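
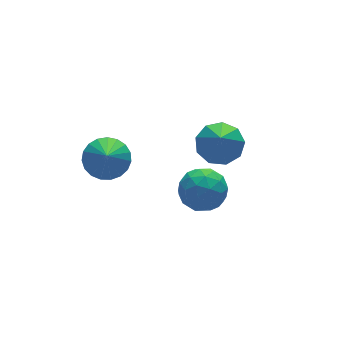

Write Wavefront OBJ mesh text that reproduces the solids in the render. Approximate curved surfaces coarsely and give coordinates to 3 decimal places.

v -0.932 -0.759 -2.637
v 0.009 -0.653 -2.257
v -1.328 -1.601 -1.423
v -0.192 -0.318 -2.09
v -0.521 -0.06 -2.018
v -0.92 0.077 -2.053
v -1.322 0.07 -2.189
v -1.656 -0.08 -2.402
v -1.865 -0.348 -2.656
v -1.913 -0.686 -2.907
v -1.791 -1.038 -3.111
v -1.52 -1.341 -3.233
v -1.148 -1.543 -3.252
v -0.739 -1.61 -3.165
v -0.362 -1.529 -2.986
v -0.085 -1.316 -2.747
v 0.047 -1.006 -2.489
v 1.065 -3.253 -3.838
v 1.778 -2.666 -3.234
v 2.422 -4.174 -4.546
v 3.135 -3.587 -3.942
v 2.456 -4.304 -3.45
v 1.618 -3.735 -3.012
v 2.582 -3.105 -4.768
v 1.744 -2.536 -4.33
v 2.716 -2.574 -3.809
v 2.638 -3.315 -2.995
v 1.562 -3.525 -4.785
v 1.484 -4.266 -3.971
v 1.302 -2.879 -3.474
v 2.898 -3.961 -4.306
v 2.498 -4.383 -4.017
v 2.918 -4.038 -3.662
v 1.208 -3.507 -3.343
v 1.627 -3.162 -2.989
v 2.026 -4.125 -3.115
v 2.573 -3.678 -4.791
v 2.992 -3.333 -4.437
v 1.282 -2.802 -4.118
v 1.702 -2.457 -3.763
v 2.174 -2.715 -4.665
v 2.273 -2.479 -3.457
v 3.071 -3.021 -3.873
v 2.746 -2.737 -4.359
v 2.253 -2.403 -4.101
v 2.227 -2.915 -2.978
v 3.025 -3.456 -3.395
v 2.626 -3.878 -3.105
v 2.133 -3.543 -2.848
v 2.779 -2.861 -3.316
v 1.175 -3.384 -4.385
v 1.973 -3.925 -4.802
v 2.067 -3.297 -4.932
v 1.574 -2.962 -4.675
v 1.129 -3.819 -3.907
v 1.927 -4.361 -4.323
v 1.947 -4.437 -3.679
v 1.454 -4.103 -3.421
v 1.421 -3.979 -4.464
v 4.016 -1.486 -3.498
v 4.534 -0.787 -2.894
v 3.424 -2.514 -1.802
v 3.852 -0.566 -2.998
v 3.246 -0.776 -3.337
v 3 -1.318 -3.751
v 3.23 -1.939 -4.047
v 3.828 -2.348 -4.086
v 4.513 -2.353 -3.85
v 4.966 -1.953 -3.45
v 4.975 -1.334 -3.072
f 2 1 4
f 2 4 3
f 4 1 5
f 4 5 3
f 5 1 6
f 5 6 3
f 6 1 7
f 6 7 3
f 7 1 8
f 7 8 3
f 8 1 9
f 8 9 3
f 9 1 10
f 9 10 3
f 10 1 11
f 10 11 3
f 11 1 12
f 11 12 3
f 12 1 13
f 12 13 3
f 13 1 14
f 13 14 3
f 14 1 15
f 14 15 3
f 15 1 16
f 15 16 3
f 16 1 17
f 16 17 3
f 17 1 2
f 17 2 3
f 18 55 34
f 55 29 58
f 34 58 23
f 55 58 34
f 18 34 30
f 34 23 35
f 30 35 19
f 34 35 30
f 18 30 39
f 30 19 40
f 39 40 25
f 30 40 39
f 18 39 51
f 39 25 54
f 51 54 28
f 39 54 51
f 18 51 55
f 51 28 59
f 55 59 29
f 51 59 55
f 19 35 46
f 35 23 49
f 46 49 27
f 35 49 46
f 23 58 36
f 58 29 57
f 36 57 22
f 58 57 36
f 29 59 56
f 59 28 52
f 56 52 20
f 59 52 56
f 28 54 53
f 54 25 41
f 53 41 24
f 54 41 53
f 25 40 45
f 40 19 42
f 45 42 26
f 40 42 45
f 21 47 33
f 47 27 48
f 33 48 22
f 47 48 33
f 21 33 31
f 33 22 32
f 31 32 20
f 33 32 31
f 21 31 38
f 31 20 37
f 38 37 24
f 31 37 38
f 21 38 43
f 38 24 44
f 43 44 26
f 38 44 43
f 21 43 47
f 43 26 50
f 47 50 27
f 43 50 47
f 22 48 36
f 48 27 49
f 36 49 23
f 48 49 36
f 20 32 56
f 32 22 57
f 56 57 29
f 32 57 56
f 24 37 53
f 37 20 52
f 53 52 28
f 37 52 53
f 26 44 45
f 44 24 41
f 45 41 25
f 44 41 45
f 27 50 46
f 50 26 42
f 46 42 19
f 50 42 46
f 61 60 63
f 61 63 62
f 63 60 64
f 63 64 62
f 64 60 65
f 64 65 62
f 65 60 66
f 65 66 62
f 66 60 67
f 66 67 62
f 67 60 68
f 67 68 62
f 68 60 69
f 68 69 62
f 69 60 70
f 69 70 62
f 70 60 61
f 70 61 62



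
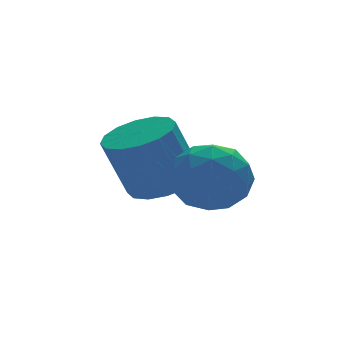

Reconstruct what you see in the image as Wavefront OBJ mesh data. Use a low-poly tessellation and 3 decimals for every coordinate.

v -1.143 -0.224 0.913
v -0.41 0.23 0.907
v -0.41 -1.41 0.853
v 0.323 -0.956 0.847
v -0.164 -0.98 1.558
v -0.617 -0.247 1.595
v -0.203 -0.933 0.165
v -0.656 -0.2 0.202
v 0.171 -0.209 0.445
v 0.195 -0.237 1.307
v -1.015 -0.943 0.453
v -0.991 -0.971 1.315
v -0.841 0.107 0.915
v 0.021 -1.287 0.845
v -0.266 -1.301 1.263
v 0.165 -1.034 1.26
v -0.963 -0.173 1.32
v -0.532 0.093 1.317
v -0.387 -0.617 1.699
v -0.288 -1.273 0.443
v 0.143 -1.007 0.44
v -0.985 -0.146 0.5
v -0.554 0.121 0.497
v -0.433 -0.563 0.061
v -0.068 0.116 0.64
v 0.363 -0.581 0.605
v 0.053 -0.567 0.204
v -0.213 -0.137 0.226
v -0.054 0.099 1.147
v 0.377 -0.598 1.112
v 0.09 -0.612 1.529
v -0.176 -0.181 1.551
v 0.287 -0.159 0.875
v -1.197 -0.582 0.648
v -0.766 -1.279 0.613
v -0.644 -0.999 0.209
v -0.91 -0.568 0.231
v -1.183 -0.599 1.155
v -0.752 -1.296 1.12
v -0.607 -1.043 1.534
v -0.873 -0.613 1.556
v -1.107 -1.021 0.885
v -0.684 0.957 0.24
v 0.034 1.097 0.511
v -0.498 1.163 1.89
v -1.216 1.023 1.62
v -0.121 1.462 0.433
v -0.654 1.528 1.813
v -0.428 1.691 0.304
v -0.96 1.757 1.683
v -0.803 1.723 0.158
v -1.335 1.789 1.537
v -1.146 1.551 0.034
v -1.678 1.617 1.413
v -1.365 1.219 -0.035
v -1.897 1.285 1.344
v -1.402 0.817 -0.03
v -1.934 0.883 1.349
v -1.246 0.452 0.047
v -1.779 0.518 1.427
v -0.94 0.223 0.177
v -1.472 0.289 1.556
v -0.565 0.191 0.323
v -1.097 0.257 1.702
v -0.222 0.363 0.447
v -0.754 0.429 1.826
v -0.003 0.695 0.516
v -0.535 0.761 1.895
f 1 38 17
f 38 12 41
f 17 41 6
f 38 41 17
f 1 17 13
f 17 6 18
f 13 18 2
f 17 18 13
f 1 13 22
f 13 2 23
f 22 23 8
f 13 23 22
f 1 22 34
f 22 8 37
f 34 37 11
f 22 37 34
f 1 34 38
f 34 11 42
f 38 42 12
f 34 42 38
f 2 18 29
f 18 6 32
f 29 32 10
f 18 32 29
f 6 41 19
f 41 12 40
f 19 40 5
f 41 40 19
f 12 42 39
f 42 11 35
f 39 35 3
f 42 35 39
f 11 37 36
f 37 8 24
f 36 24 7
f 37 24 36
f 8 23 28
f 23 2 25
f 28 25 9
f 23 25 28
f 4 30 16
f 30 10 31
f 16 31 5
f 30 31 16
f 4 16 14
f 16 5 15
f 14 15 3
f 16 15 14
f 4 14 21
f 14 3 20
f 21 20 7
f 14 20 21
f 4 21 26
f 21 7 27
f 26 27 9
f 21 27 26
f 4 26 30
f 26 9 33
f 30 33 10
f 26 33 30
f 5 31 19
f 31 10 32
f 19 32 6
f 31 32 19
f 3 15 39
f 15 5 40
f 39 40 12
f 15 40 39
f 7 20 36
f 20 3 35
f 36 35 11
f 20 35 36
f 9 27 28
f 27 7 24
f 28 24 8
f 27 24 28
f 10 33 29
f 33 9 25
f 29 25 2
f 33 25 29
f 44 43 47
f 44 47 45
f 45 47 48
f 45 48 46
f 47 43 49
f 47 49 48
f 48 49 50
f 48 50 46
f 49 43 51
f 49 51 50
f 50 51 52
f 50 52 46
f 51 43 53
f 51 53 52
f 52 53 54
f 52 54 46
f 53 43 55
f 53 55 54
f 54 55 56
f 54 56 46
f 55 43 57
f 55 57 56
f 56 57 58
f 56 58 46
f 57 43 59
f 57 59 58
f 58 59 60
f 58 60 46
f 59 43 61
f 59 61 60
f 60 61 62
f 60 62 46
f 61 43 63
f 61 63 62
f 62 63 64
f 62 64 46
f 63 43 65
f 63 65 64
f 64 65 66
f 64 66 46
f 65 43 67
f 65 67 66
f 66 67 68
f 66 68 46
f 67 43 44
f 67 44 68
f 68 44 45
f 68 45 46



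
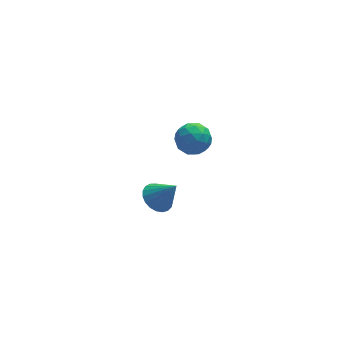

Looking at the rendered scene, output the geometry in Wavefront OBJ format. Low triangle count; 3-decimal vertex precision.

v 0.832 -1.602 -4.603
v 1.488 -2.094 -5.193
v 1.728 -2.238 -3.077
v 1.675 -1.72 -5.147
v 1.716 -1.327 -5.007
v 1.605 -0.98 -4.797
v 1.36 -0.742 -4.553
v 1.024 -0.651 -4.318
v 0.654 -0.726 -4.133
v 0.316 -0.951 -4.028
v 0.067 -1.289 -4.023
v -0.05 -1.681 -4.118
v -0.014 -2.06 -4.297
v 0.168 -2.359 -4.529
v 0.465 -2.527 -4.773
v 0.826 -2.535 -4.989
v 1.187 -2.382 -5.137
v 2.143 -3.136 2.269
v 3.032 -3.52 2.706
v 1.228 -4.36 3.054
v 2.117 -4.744 3.491
v 1.737 -3.802 3.8
v 2.303 -3.045 3.315
v 1.957 -4.835 2.445
v 2.523 -4.078 1.96
v 2.917 -4.57 2.815
v 2.781 -3.931 3.652
v 1.479 -3.949 2.108
v 1.343 -3.31 2.945
v 2.668 -3.22 2.419
v 1.592 -4.66 3.341
v 1.369 -4.106 3.523
v 1.891 -4.331 3.78
v 2.239 -2.941 2.777
v 2.762 -3.167 3.033
v 2.001 -3.333 3.677
v 1.498 -4.713 2.727
v 2.021 -4.939 2.983
v 2.369 -3.549 1.98
v 2.891 -3.774 2.237
v 2.259 -4.547 2.083
v 3.123 -4.063 2.739
v 2.585 -4.783 3.201
v 2.491 -4.836 2.586
v 2.823 -4.392 2.301
v 3.043 -3.688 3.232
v 2.505 -4.408 3.693
v 2.282 -3.854 3.875
v 2.614 -3.409 3.59
v 2.975 -4.305 3.296
v 1.755 -3.472 2.067
v 1.217 -4.192 2.528
v 1.646 -4.471 2.17
v 1.978 -4.026 1.885
v 1.675 -3.097 2.559
v 1.137 -3.817 3.021
v 1.437 -3.488 3.459
v 1.769 -3.044 3.174
v 1.285 -3.575 2.464
f 2 1 4
f 2 4 3
f 4 1 5
f 4 5 3
f 5 1 6
f 5 6 3
f 6 1 7
f 6 7 3
f 7 1 8
f 7 8 3
f 8 1 9
f 8 9 3
f 9 1 10
f 9 10 3
f 10 1 11
f 10 11 3
f 11 1 12
f 11 12 3
f 12 1 13
f 12 13 3
f 13 1 14
f 13 14 3
f 14 1 15
f 14 15 3
f 15 1 16
f 15 16 3
f 16 1 17
f 16 17 3
f 17 1 2
f 17 2 3
f 18 55 34
f 55 29 58
f 34 58 23
f 55 58 34
f 18 34 30
f 34 23 35
f 30 35 19
f 34 35 30
f 18 30 39
f 30 19 40
f 39 40 25
f 30 40 39
f 18 39 51
f 39 25 54
f 51 54 28
f 39 54 51
f 18 51 55
f 51 28 59
f 55 59 29
f 51 59 55
f 19 35 46
f 35 23 49
f 46 49 27
f 35 49 46
f 23 58 36
f 58 29 57
f 36 57 22
f 58 57 36
f 29 59 56
f 59 28 52
f 56 52 20
f 59 52 56
f 28 54 53
f 54 25 41
f 53 41 24
f 54 41 53
f 25 40 45
f 40 19 42
f 45 42 26
f 40 42 45
f 21 47 33
f 47 27 48
f 33 48 22
f 47 48 33
f 21 33 31
f 33 22 32
f 31 32 20
f 33 32 31
f 21 31 38
f 31 20 37
f 38 37 24
f 31 37 38
f 21 38 43
f 38 24 44
f 43 44 26
f 38 44 43
f 21 43 47
f 43 26 50
f 47 50 27
f 43 50 47
f 22 48 36
f 48 27 49
f 36 49 23
f 48 49 36
f 20 32 56
f 32 22 57
f 56 57 29
f 32 57 56
f 24 37 53
f 37 20 52
f 53 52 28
f 37 52 53
f 26 44 45
f 44 24 41
f 45 41 25
f 44 41 45
f 27 50 46
f 50 26 42
f 46 42 19
f 50 42 46



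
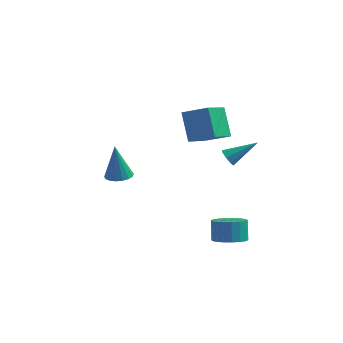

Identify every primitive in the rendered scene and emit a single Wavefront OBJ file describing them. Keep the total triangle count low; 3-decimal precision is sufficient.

v -2.517 2.11 -1.092
v -2.009 2.605 -1.078
v -2.763 2.31 0.812
v -2.27 2.774 -1.13
v -2.581 2.812 -1.174
v -2.879 2.711 -1.202
v -3.105 2.49 -1.208
v -3.215 2.195 -1.191
v -3.187 1.882 -1.154
v -3.026 1.615 -1.105
v -2.764 1.445 -1.054
v -2.453 1.407 -1.01
v -2.155 1.509 -0.982
v -1.929 1.729 -0.976
v -1.819 2.025 -0.993
v -1.848 2.337 -1.029
v 2.778 2.148 1.044
v 2.999 2.287 0.606
v 4.062 2.792 1.896
v 2.765 2.564 0.75
v 2.538 2.598 1.066
v 2.452 2.368 1.369
v 2.557 2.01 1.483
v 2.791 1.732 1.339
v 3.017 1.698 1.023
v 3.103 1.928 0.719
v 1.033 3.494 3.091
v 0.603 1.935 3.99
v 2.29 3.46 3.634
v 1.86 1.901 4.533
v 1.58 2.579 1.767
v 1.15 1.02 2.666
v 2.837 2.545 2.31
v 2.407 0.986 3.209
v 3.725 -1.531 -1.924
v 4.555 -1.422 -1.855
v 4.405 -0.899 -0.887
v 3.575 -1.009 -0.956
v 4.445 -1.115 -2.038
v 4.296 -0.592 -1.07
v 4.193 -0.89 -2.198
v 4.044 -0.367 -1.231
v 3.848 -0.793 -2.304
v 3.699 -0.27 -1.336
v 3.479 -0.841 -2.335
v 3.329 -0.318 -1.367
v 3.158 -1.027 -2.284
v 3.009 -0.504 -1.316
v 2.949 -1.312 -2.162
v 2.8 -0.789 -1.194
v 2.895 -1.641 -1.993
v 2.745 -1.118 -1.025
v 3.004 -1.948 -1.81
v 2.855 -1.425 -0.842
v 3.256 -2.173 -1.649
v 3.107 -1.65 -0.682
v 3.601 -2.27 -1.544
v 3.452 -1.747 -0.576
v 3.971 -2.222 -1.513
v 3.821 -1.699 -0.545
v 4.291 -2.036 -1.564
v 4.142 -1.513 -0.596
v 4.5 -1.751 -1.686
v 4.351 -1.228 -0.718
f 2 1 4
f 2 4 3
f 4 1 5
f 4 5 3
f 5 1 6
f 5 6 3
f 6 1 7
f 6 7 3
f 7 1 8
f 7 8 3
f 8 1 9
f 8 9 3
f 9 1 10
f 9 10 3
f 10 1 11
f 10 11 3
f 11 1 12
f 11 12 3
f 12 1 13
f 12 13 3
f 13 1 14
f 13 14 3
f 14 1 15
f 14 15 3
f 15 1 16
f 15 16 3
f 16 1 2
f 16 2 3
f 18 17 20
f 18 20 19
f 20 17 21
f 20 21 19
f 21 17 22
f 21 22 19
f 22 17 23
f 22 23 19
f 23 17 24
f 23 24 19
f 24 17 25
f 24 25 19
f 25 17 26
f 25 26 19
f 26 17 18
f 26 18 19
f 28 30 27
f 31 28 27
f 27 30 29
f 29 31 27
f 28 34 30
f 32 28 31
f 32 34 28
f 30 34 29
f 33 31 29
f 29 34 33
f 33 32 31
f 34 32 33
f 36 35 39
f 36 39 37
f 37 39 40
f 37 40 38
f 39 35 41
f 39 41 40
f 40 41 42
f 40 42 38
f 41 35 43
f 41 43 42
f 42 43 44
f 42 44 38
f 43 35 45
f 43 45 44
f 44 45 46
f 44 46 38
f 45 35 47
f 45 47 46
f 46 47 48
f 46 48 38
f 47 35 49
f 47 49 48
f 48 49 50
f 48 50 38
f 49 35 51
f 49 51 50
f 50 51 52
f 50 52 38
f 51 35 53
f 51 53 52
f 52 53 54
f 52 54 38
f 53 35 55
f 53 55 54
f 54 55 56
f 54 56 38
f 55 35 57
f 55 57 56
f 56 57 58
f 56 58 38
f 57 35 59
f 57 59 58
f 58 59 60
f 58 60 38
f 59 35 61
f 59 61 60
f 60 61 62
f 60 62 38
f 61 35 63
f 61 63 62
f 62 63 64
f 62 64 38
f 63 35 36
f 63 36 64
f 64 36 37
f 64 37 38



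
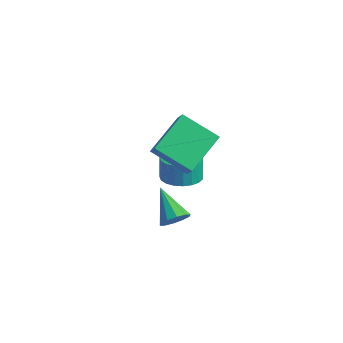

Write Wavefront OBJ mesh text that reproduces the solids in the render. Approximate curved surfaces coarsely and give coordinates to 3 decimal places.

v -0.789 3.245 -4.042
v 0.218 3.36 -3.859
v -0.024 3.629 -2.694
v -1.031 3.515 -2.878
v 0.103 3.756 -3.975
v -0.139 4.025 -2.81
v -0.166 4.064 -4.102
v -0.409 4.333 -2.937
v -0.543 4.23 -4.219
v -0.785 4.499 -3.054
v -0.962 4.226 -4.305
v -1.205 4.495 -3.14
v -1.352 4.053 -4.346
v -1.594 4.322 -3.181
v -1.644 3.74 -4.335
v -1.886 4.009 -3.17
v -1.788 3.341 -4.273
v -2.031 3.61 -3.108
v -1.759 2.926 -4.171
v -2.002 3.195 -3.006
v -1.563 2.566 -4.047
v -1.806 2.835 -2.882
v -1.233 2.324 -3.922
v -1.475 2.593 -2.757
v -0.826 2.241 -3.818
v -1.068 2.51 -2.653
v -0.412 2.332 -3.753
v -0.655 2.601 -2.588
v -0.064 2.58 -3.738
v -0.306 2.849 -2.573
v 0.159 2.944 -3.775
v -0.083 3.213 -2.61
v 2.025 0.57 0.282
v 0.326 -0.003 1.19
v 1.869 2.52 1.221
v 0.17 1.947 2.129
v 2.75 0.113 1.351
v 1.051 -0.46 2.259
v 2.594 2.063 2.29
v 0.895 1.49 3.198
v 3.16 -1.41 -0.804
v 3.584 -1.197 -0.249
v 1.7 -0.81 0.084
v 3.55 -0.853 -0.538
v 3.367 -0.721 -0.929
v 3.104 -0.852 -1.272
v 2.863 -1.197 -1.436
v 2.735 -1.622 -1.358
v 2.769 -1.967 -1.069
v 2.953 -2.099 -0.678
v 3.215 -1.967 -0.336
v 3.456 -1.623 -0.171
f 2 1 5
f 2 5 3
f 3 5 6
f 3 6 4
f 5 1 7
f 5 7 6
f 6 7 8
f 6 8 4
f 7 1 9
f 7 9 8
f 8 9 10
f 8 10 4
f 9 1 11
f 9 11 10
f 10 11 12
f 10 12 4
f 11 1 13
f 11 13 12
f 12 13 14
f 12 14 4
f 13 1 15
f 13 15 14
f 14 15 16
f 14 16 4
f 15 1 17
f 15 17 16
f 16 17 18
f 16 18 4
f 17 1 19
f 17 19 18
f 18 19 20
f 18 20 4
f 19 1 21
f 19 21 20
f 20 21 22
f 20 22 4
f 21 1 23
f 21 23 22
f 22 23 24
f 22 24 4
f 23 1 25
f 23 25 24
f 24 25 26
f 24 26 4
f 25 1 27
f 25 27 26
f 26 27 28
f 26 28 4
f 27 1 29
f 27 29 28
f 28 29 30
f 28 30 4
f 29 1 31
f 29 31 30
f 30 31 32
f 30 32 4
f 31 1 2
f 31 2 32
f 32 2 3
f 32 3 4
f 34 36 33
f 37 34 33
f 33 36 35
f 35 37 33
f 34 40 36
f 38 34 37
f 38 40 34
f 36 40 35
f 39 37 35
f 35 40 39
f 39 38 37
f 40 38 39
f 42 41 44
f 42 44 43
f 44 41 45
f 44 45 43
f 45 41 46
f 45 46 43
f 46 41 47
f 46 47 43
f 47 41 48
f 47 48 43
f 48 41 49
f 48 49 43
f 49 41 50
f 49 50 43
f 50 41 51
f 50 51 43
f 51 41 52
f 51 52 43
f 52 41 42
f 52 42 43



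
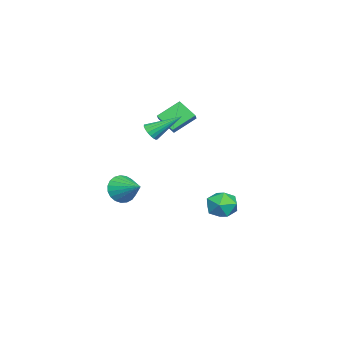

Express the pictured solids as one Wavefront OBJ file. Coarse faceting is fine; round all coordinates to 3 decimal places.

v 3.092 -0.874 3.355
v 3.557 -1.019 3.705
v 2.728 0.674 4.485
v 3.668 -0.86 3.522
v 3.665 -0.703 3.306
v 3.548 -0.58 3.099
v 3.341 -0.515 2.944
v 3.085 -0.521 2.87
v 2.83 -0.597 2.892
v 2.627 -0.728 3.005
v 2.516 -0.887 3.188
v 2.519 -1.044 3.404
v 2.635 -1.167 3.611
v 2.843 -1.232 3.766
v 3.099 -1.226 3.84
v 3.354 -1.15 3.818
v -0.416 -1.568 3.075
v -1.191 -0.554 3.971
v -0.108 -0.608 2.254
v -0.884 0.406 3.151
v 0.344 -1.406 3.549
v -0.432 -0.392 4.446
v 0.651 -0.446 2.729
v -0.124 0.568 3.625
v -2.337 2.182 -2.969
v -1.383 2.539 -3.126
v -1.917 0.741 -3.694
v -0.963 1.098 -3.851
v -1.285 0.891 -2.895
v -1.544 1.782 -2.446
v -1.756 1.498 -4.374
v -2.015 2.389 -3.925
v -1.024 2.116 -3.994
v -0.733 1.741 -3.08
v -2.567 1.539 -3.74
v -2.276 1.164 -2.826
v 3.031 -2.462 -0.918
v 3.501 -2.373 -1.716
v 3.869 -1.178 -0.282
v 3.195 -2.143 -1.777
v 2.861 -1.969 -1.689
v 2.557 -1.88 -1.467
v 2.334 -1.892 -1.151
v 2.232 -2.002 -0.795
v 2.268 -2.192 -0.46
v 2.436 -2.428 -0.204
v 2.707 -2.67 -0.072
v 3.034 -2.877 -0.086
v 3.36 -3.011 -0.244
v 3.63 -3.051 -0.519
v 3.796 -2.989 -0.863
v 3.829 -2.835 -1.216
v 3.725 -2.617 -1.518
f 2 1 4
f 2 4 3
f 4 1 5
f 4 5 3
f 5 1 6
f 5 6 3
f 6 1 7
f 6 7 3
f 7 1 8
f 7 8 3
f 8 1 9
f 8 9 3
f 9 1 10
f 9 10 3
f 10 1 11
f 10 11 3
f 11 1 12
f 11 12 3
f 12 1 13
f 12 13 3
f 13 1 14
f 13 14 3
f 14 1 15
f 14 15 3
f 15 1 16
f 15 16 3
f 16 1 2
f 16 2 3
f 18 20 17
f 21 18 17
f 17 20 19
f 19 21 17
f 18 24 20
f 22 18 21
f 22 24 18
f 20 24 19
f 23 21 19
f 19 24 23
f 23 22 21
f 24 22 23
f 25 36 30
f 25 30 26
f 25 26 32
f 25 32 35
f 25 35 36
f 26 30 34
f 30 36 29
f 36 35 27
f 35 32 31
f 32 26 33
f 28 34 29
f 28 29 27
f 28 27 31
f 28 31 33
f 28 33 34
f 29 34 30
f 27 29 36
f 31 27 35
f 33 31 32
f 34 33 26
f 38 37 40
f 38 40 39
f 40 37 41
f 40 41 39
f 41 37 42
f 41 42 39
f 42 37 43
f 42 43 39
f 43 37 44
f 43 44 39
f 44 37 45
f 44 45 39
f 45 37 46
f 45 46 39
f 46 37 47
f 46 47 39
f 47 37 48
f 47 48 39
f 48 37 49
f 48 49 39
f 49 37 50
f 49 50 39
f 50 37 51
f 50 51 39
f 51 37 52
f 51 52 39
f 52 37 53
f 52 53 39
f 53 37 38
f 53 38 39



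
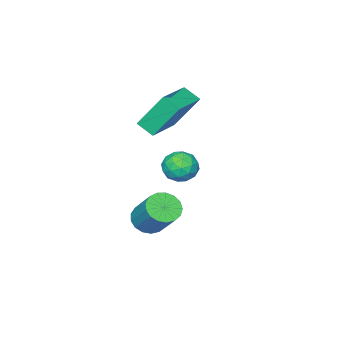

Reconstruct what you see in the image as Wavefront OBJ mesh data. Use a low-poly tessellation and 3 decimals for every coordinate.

v 0.468 0.064 -2.944
v 0.979 -0.424 -2.638
v 1.303 0.747 -1.31
v 0.792 1.236 -1.616
v 1.18 -0.219 -2.868
v 1.504 0.953 -1.54
v 1.218 0.051 -3.116
v 1.542 1.223 -1.788
v 1.085 0.325 -3.324
v 1.409 1.496 -1.996
v 0.81 0.538 -3.445
v 1.134 1.71 -2.118
v 0.457 0.643 -3.452
v 0.781 1.814 -2.124
v 0.106 0.615 -3.342
v 0.43 1.787 -2.014
v -0.162 0.461 -3.141
v 0.162 1.633 -1.813
v -0.285 0.217 -2.894
v 0.039 1.388 -1.567
v -0.236 -0.063 -2.66
v 0.088 1.108 -1.332
v -0.026 -0.314 -2.49
v 0.298 0.858 -1.162
v 0.298 -0.478 -2.424
v 0.622 0.694 -1.096
v 0.66 -0.517 -2.477
v 0.984 0.654 -1.15
v 1.103 2.998 2.046
v 1.544 3.274 1.482
v 1.036 1.906 1.458
v 1.477 2.182 0.894
v 1.777 2.059 1.59
v 1.818 2.734 1.953
v 0.762 2.446 0.987
v 0.803 3.121 1.35
v 1.333 2.933 0.827
v 1.96 2.694 1.2
v 0.62 2.486 1.74
v 1.247 2.247 2.113
v 1.329 3.232 1.816
v 1.251 1.948 1.124
v 1.427 1.876 1.533
v 1.686 2.038 1.202
v 1.491 2.914 2.092
v 1.75 3.077 1.761
v 1.887 2.363 1.824
v 0.83 2.103 1.179
v 1.089 2.266 0.848
v 0.894 3.142 1.738
v 1.153 3.304 1.407
v 0.693 2.817 1.116
v 1.464 3.194 1.099
v 1.425 2.552 0.754
v 1.005 2.707 0.808
v 1.029 3.104 1.022
v 1.833 3.054 1.318
v 1.794 2.412 0.972
v 1.97 2.339 1.381
v 1.994 2.736 1.595
v 1.709 2.853 0.933
v 0.786 2.768 1.968
v 0.747 2.126 1.622
v 0.586 2.444 1.345
v 0.61 2.841 1.559
v 1.155 2.628 2.186
v 1.116 1.986 1.841
v 1.551 2.076 1.918
v 1.575 2.473 2.132
v 0.871 2.327 2.007
v -3.061 -0.485 2.312
v -2.904 -1.227 2.777
v -1.193 0.151 2.692
v -1.035 -0.592 3.156
v -2.445 -1.348 0.724
v -2.287 -2.091 1.188
v -0.576 -0.713 1.103
v -0.419 -1.455 1.568
f 2 1 5
f 2 5 3
f 3 5 6
f 3 6 4
f 5 1 7
f 5 7 6
f 6 7 8
f 6 8 4
f 7 1 9
f 7 9 8
f 8 9 10
f 8 10 4
f 9 1 11
f 9 11 10
f 10 11 12
f 10 12 4
f 11 1 13
f 11 13 12
f 12 13 14
f 12 14 4
f 13 1 15
f 13 15 14
f 14 15 16
f 14 16 4
f 15 1 17
f 15 17 16
f 16 17 18
f 16 18 4
f 17 1 19
f 17 19 18
f 18 19 20
f 18 20 4
f 19 1 21
f 19 21 20
f 20 21 22
f 20 22 4
f 21 1 23
f 21 23 22
f 22 23 24
f 22 24 4
f 23 1 25
f 23 25 24
f 24 25 26
f 24 26 4
f 25 1 27
f 25 27 26
f 26 27 28
f 26 28 4
f 27 1 2
f 27 2 28
f 28 2 3
f 28 3 4
f 29 66 45
f 66 40 69
f 45 69 34
f 66 69 45
f 29 45 41
f 45 34 46
f 41 46 30
f 45 46 41
f 29 41 50
f 41 30 51
f 50 51 36
f 41 51 50
f 29 50 62
f 50 36 65
f 62 65 39
f 50 65 62
f 29 62 66
f 62 39 70
f 66 70 40
f 62 70 66
f 30 46 57
f 46 34 60
f 57 60 38
f 46 60 57
f 34 69 47
f 69 40 68
f 47 68 33
f 69 68 47
f 40 70 67
f 70 39 63
f 67 63 31
f 70 63 67
f 39 65 64
f 65 36 52
f 64 52 35
f 65 52 64
f 36 51 56
f 51 30 53
f 56 53 37
f 51 53 56
f 32 58 44
f 58 38 59
f 44 59 33
f 58 59 44
f 32 44 42
f 44 33 43
f 42 43 31
f 44 43 42
f 32 42 49
f 42 31 48
f 49 48 35
f 42 48 49
f 32 49 54
f 49 35 55
f 54 55 37
f 49 55 54
f 32 54 58
f 54 37 61
f 58 61 38
f 54 61 58
f 33 59 47
f 59 38 60
f 47 60 34
f 59 60 47
f 31 43 67
f 43 33 68
f 67 68 40
f 43 68 67
f 35 48 64
f 48 31 63
f 64 63 39
f 48 63 64
f 37 55 56
f 55 35 52
f 56 52 36
f 55 52 56
f 38 61 57
f 61 37 53
f 57 53 30
f 61 53 57
f 72 74 71
f 75 72 71
f 71 74 73
f 73 75 71
f 72 78 74
f 76 72 75
f 76 78 72
f 74 78 73
f 77 75 73
f 73 78 77
f 77 76 75
f 78 76 77



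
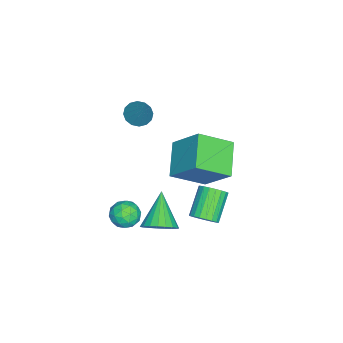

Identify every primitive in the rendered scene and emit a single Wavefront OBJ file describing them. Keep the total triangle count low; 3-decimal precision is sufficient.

v 1.565 -0.851 -2.363
v 2.006 -0.847 -3.08
v 1.094 -2.093 -2.66
v 1.535 -2.089 -3.377
v 1.934 -2.132 -2.638
v 2.225 -1.365 -2.455
v 0.875 -1.575 -3.285
v 1.166 -0.808 -3.102
v 1.579 -1.294 -3.65
v 2.234 -1.639 -3.25
v 0.866 -1.301 -2.49
v 1.521 -1.646 -2.09
v 1.827 -0.74 -2.695
v 1.273 -2.2 -3.045
v 1.508 -2.226 -2.61
v 1.767 -2.223 -3.032
v 1.956 -1.044 -2.328
v 2.215 -1.042 -2.749
v 2.173 -1.797 -2.489
v 0.885 -1.898 -2.991
v 1.144 -1.896 -3.412
v 1.333 -0.717 -2.708
v 1.592 -0.714 -3.13
v 0.927 -1.143 -3.251
v 1.835 -1 -3.452
v 1.558 -1.73 -3.626
v 1.17 -1.429 -3.573
v 1.341 -0.978 -3.465
v 2.22 -1.203 -3.217
v 1.943 -1.933 -3.391
v 2.178 -1.958 -2.957
v 2.349 -1.507 -2.849
v 1.969 -1.466 -3.552
v 1.157 -1.007 -2.349
v 0.88 -1.737 -2.523
v 0.751 -1.433 -2.891
v 0.922 -0.982 -2.783
v 1.542 -1.21 -2.114
v 1.265 -1.94 -2.288
v 1.759 -1.962 -2.275
v 1.93 -1.511 -2.167
v 1.131 -1.474 -2.188
v 2.019 0.421 -2.893
v 2.477 0.909 -2.219
v 0.481 0.059 -1.587
v 2.262 1.191 -2.393
v 2.005 1.34 -2.654
v 1.751 1.33 -2.956
v 1.543 1.163 -3.248
v 1.418 0.867 -3.478
v 1.396 0.494 -3.606
v 1.482 0.109 -3.612
v 1.661 -0.223 -3.493
v 1.902 -0.443 -3.271
v 2.163 -0.514 -2.983
v 2.399 -0.423 -2.679
v 2.57 -0.186 -2.413
v 2.645 0.155 -2.23
v 2.612 0.543 -2.161
v -1.849 -1.846 1.913
v -1.528 -1.321 1.485
v -0.871 -1.034 3.647
v -1.863 -1.164 1.602
v -2.195 -1.19 1.801
v -2.434 -1.392 2.031
v -2.517 -1.715 2.229
v -2.421 -2.074 2.343
v -2.171 -2.371 2.341
v -1.836 -2.528 2.225
v -1.504 -2.502 2.025
v -1.264 -2.3 1.796
v -1.182 -1.977 1.598
v -1.278 -1.618 1.484
v -0.024 2.21 1.796
v 0.474 3.609 3.337
v 1.673 2.583 0.909
v 2.17 3.982 2.45
v 0.85 0.738 2.85
v 1.347 2.137 4.391
v 2.546 1.111 1.963
v 3.044 2.51 3.504
v 0.822 2.305 -2.844
v 1.216 1.929 -2.329
v -0.148 2.019 -1.22
v -0.542 2.395 -1.736
v 1.289 2.225 -2.263
v -0.075 2.315 -1.154
v 1.281 2.534 -2.298
v -0.083 2.625 -1.189
v 1.194 2.805 -2.427
v -0.17 2.895 -1.319
v 1.043 2.988 -2.629
v -0.321 3.079 -1.52
v 0.853 3.054 -2.867
v -0.511 3.144 -1.759
v 0.658 2.99 -3.102
v -0.706 3.08 -1.994
v 0.491 2.807 -3.292
v -0.873 2.898 -2.184
v 0.382 2.538 -3.405
v -0.982 2.628 -2.296
v 0.348 2.228 -3.421
v -1.016 2.319 -2.312
v 0.397 1.932 -3.337
v -0.967 2.022 -2.228
v 0.519 1.7 -3.168
v -0.845 1.79 -2.059
v 0.693 1.572 -2.943
v -0.671 1.663 -1.834
v 0.89 1.572 -2.701
v -0.474 1.662 -1.592
v 1.075 1.698 -2.484
v -0.289 1.788 -1.375
f 1 38 17
f 38 12 41
f 17 41 6
f 38 41 17
f 1 17 13
f 17 6 18
f 13 18 2
f 17 18 13
f 1 13 22
f 13 2 23
f 22 23 8
f 13 23 22
f 1 22 34
f 22 8 37
f 34 37 11
f 22 37 34
f 1 34 38
f 34 11 42
f 38 42 12
f 34 42 38
f 2 18 29
f 18 6 32
f 29 32 10
f 18 32 29
f 6 41 19
f 41 12 40
f 19 40 5
f 41 40 19
f 12 42 39
f 42 11 35
f 39 35 3
f 42 35 39
f 11 37 36
f 37 8 24
f 36 24 7
f 37 24 36
f 8 23 28
f 23 2 25
f 28 25 9
f 23 25 28
f 4 30 16
f 30 10 31
f 16 31 5
f 30 31 16
f 4 16 14
f 16 5 15
f 14 15 3
f 16 15 14
f 4 14 21
f 14 3 20
f 21 20 7
f 14 20 21
f 4 21 26
f 21 7 27
f 26 27 9
f 21 27 26
f 4 26 30
f 26 9 33
f 30 33 10
f 26 33 30
f 5 31 19
f 31 10 32
f 19 32 6
f 31 32 19
f 3 15 39
f 15 5 40
f 39 40 12
f 15 40 39
f 7 20 36
f 20 3 35
f 36 35 11
f 20 35 36
f 9 27 28
f 27 7 24
f 28 24 8
f 27 24 28
f 10 33 29
f 33 9 25
f 29 25 2
f 33 25 29
f 44 43 46
f 44 46 45
f 46 43 47
f 46 47 45
f 47 43 48
f 47 48 45
f 48 43 49
f 48 49 45
f 49 43 50
f 49 50 45
f 50 43 51
f 50 51 45
f 51 43 52
f 51 52 45
f 52 43 53
f 52 53 45
f 53 43 54
f 53 54 45
f 54 43 55
f 54 55 45
f 55 43 56
f 55 56 45
f 56 43 57
f 56 57 45
f 57 43 58
f 57 58 45
f 58 43 59
f 58 59 45
f 59 43 44
f 59 44 45
f 61 60 63
f 61 63 62
f 63 60 64
f 63 64 62
f 64 60 65
f 64 65 62
f 65 60 66
f 65 66 62
f 66 60 67
f 66 67 62
f 67 60 68
f 67 68 62
f 68 60 69
f 68 69 62
f 69 60 70
f 69 70 62
f 70 60 71
f 70 71 62
f 71 60 72
f 71 72 62
f 72 60 73
f 72 73 62
f 73 60 61
f 73 61 62
f 75 77 74
f 78 75 74
f 74 77 76
f 76 78 74
f 75 81 77
f 79 75 78
f 79 81 75
f 77 81 76
f 80 78 76
f 76 81 80
f 80 79 78
f 81 79 80
f 83 82 86
f 83 86 84
f 84 86 87
f 84 87 85
f 86 82 88
f 86 88 87
f 87 88 89
f 87 89 85
f 88 82 90
f 88 90 89
f 89 90 91
f 89 91 85
f 90 82 92
f 90 92 91
f 91 92 93
f 91 93 85
f 92 82 94
f 92 94 93
f 93 94 95
f 93 95 85
f 94 82 96
f 94 96 95
f 95 96 97
f 95 97 85
f 96 82 98
f 96 98 97
f 97 98 99
f 97 99 85
f 98 82 100
f 98 100 99
f 99 100 101
f 99 101 85
f 100 82 102
f 100 102 101
f 101 102 103
f 101 103 85
f 102 82 104
f 102 104 103
f 103 104 105
f 103 105 85
f 104 82 106
f 104 106 105
f 105 106 107
f 105 107 85
f 106 82 108
f 106 108 107
f 107 108 109
f 107 109 85
f 108 82 110
f 108 110 109
f 109 110 111
f 109 111 85
f 110 82 112
f 110 112 111
f 111 112 113
f 111 113 85
f 112 82 83
f 112 83 113
f 113 83 84
f 113 84 85



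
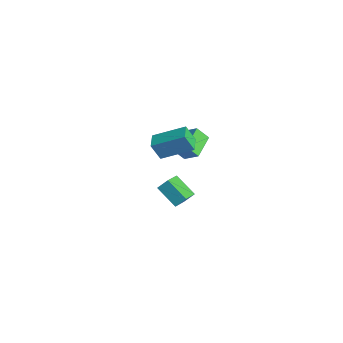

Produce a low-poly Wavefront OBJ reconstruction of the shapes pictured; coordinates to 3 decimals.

v -3.445 2.908 -4.664
v -4.716 2.395 -3.765
v -3.228 3.472 -4.038
v -4.5 2.959 -3.138
v -2.62 1.921 -4.062
v -3.892 1.408 -3.162
v -2.404 2.485 -3.435
v -3.675 1.972 -2.536
v -1.344 0.447 2.709
v -1.58 -0.016 3.78
v -0.385 2.003 3.593
v -0.621 1.539 4.664
v -0.459 -0.079 2.676
v -0.695 -0.543 3.747
v 0.5 1.476 3.56
v 0.264 1.013 4.631
v -2.697 1.754 1.045
v -1.839 2.184 1.765
v -3.67 2.925 1.503
v -2.812 3.356 2.224
v -2.348 2.344 0.276
v -1.49 2.775 0.997
v -3.321 3.516 0.735
v -2.463 3.946 1.455
f 2 4 1
f 5 2 1
f 1 4 3
f 3 5 1
f 2 8 4
f 6 2 5
f 6 8 2
f 4 8 3
f 7 5 3
f 3 8 7
f 7 6 5
f 8 6 7
f 10 12 9
f 13 10 9
f 9 12 11
f 11 13 9
f 10 16 12
f 14 10 13
f 14 16 10
f 12 16 11
f 15 13 11
f 11 16 15
f 15 14 13
f 16 14 15
f 18 20 17
f 21 18 17
f 17 20 19
f 19 21 17
f 18 24 20
f 22 18 21
f 22 24 18
f 20 24 19
f 23 21 19
f 19 24 23
f 23 22 21
f 24 22 23



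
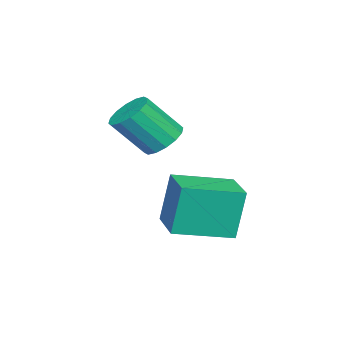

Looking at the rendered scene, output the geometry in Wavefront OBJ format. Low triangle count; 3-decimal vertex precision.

v 1.195 0.564 -4.244
v 0.948 0.809 -2.417
v 2.482 1.514 -4.197
v 2.234 1.759 -2.37
v 2.366 -1.039 -3.87
v 2.118 -0.794 -2.043
v 3.652 -0.089 -3.823
v 3.405 0.156 -1.996
v 1.297 -1.383 -0.957
v 1.745 -0.776 -0.722
v 2.331 -1.71 0.572
v 1.883 -2.317 0.337
v 1.389 -0.728 -0.526
v 1.975 -1.661 0.768
v 1.009 -0.855 -0.445
v 1.595 -1.788 0.849
v 0.706 -1.123 -0.502
v 1.292 -2.057 0.792
v 0.561 -1.462 -0.68
v 1.147 -2.395 0.614
v 0.614 -1.779 -0.933
v 1.2 -2.712 0.361
v 0.849 -1.99 -1.192
v 1.435 -2.924 0.102
v 1.205 -2.039 -1.388
v 1.791 -2.972 -0.094
v 1.585 -1.912 -1.469
v 2.171 -2.845 -0.175
v 1.888 -1.643 -1.412
v 2.474 -2.577 -0.118
v 2.033 -1.305 -1.234
v 2.619 -2.238 0.06
v 1.98 -0.988 -0.981
v 2.566 -1.921 0.313
f 2 4 1
f 5 2 1
f 1 4 3
f 3 5 1
f 2 8 4
f 6 2 5
f 6 8 2
f 4 8 3
f 7 5 3
f 3 8 7
f 7 6 5
f 8 6 7
f 10 9 13
f 10 13 11
f 11 13 14
f 11 14 12
f 13 9 15
f 13 15 14
f 14 15 16
f 14 16 12
f 15 9 17
f 15 17 16
f 16 17 18
f 16 18 12
f 17 9 19
f 17 19 18
f 18 19 20
f 18 20 12
f 19 9 21
f 19 21 20
f 20 21 22
f 20 22 12
f 21 9 23
f 21 23 22
f 22 23 24
f 22 24 12
f 23 9 25
f 23 25 24
f 24 25 26
f 24 26 12
f 25 9 27
f 25 27 26
f 26 27 28
f 26 28 12
f 27 9 29
f 27 29 28
f 28 29 30
f 28 30 12
f 29 9 31
f 29 31 30
f 30 31 32
f 30 32 12
f 31 9 33
f 31 33 32
f 32 33 34
f 32 34 12
f 33 9 10
f 33 10 34
f 34 10 11
f 34 11 12



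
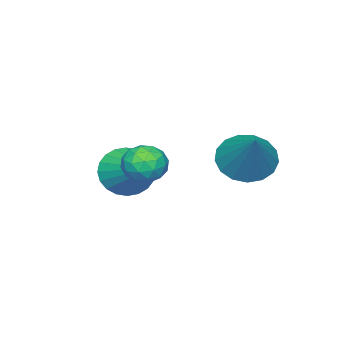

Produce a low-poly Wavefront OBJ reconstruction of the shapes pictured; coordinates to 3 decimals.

v -0.351 0.869 -1.691
v 0.105 0.822 -1.088
v -0.265 -0.342 -1.852
v 0.191 -0.389 -1.249
v -0.54 -0.217 -1.158
v -0.594 0.531 -1.058
v 0.434 -0.051 -1.882
v 0.38 0.697 -1.782
v 0.59 0.253 -1.207
v -0.012 0.15 -0.759
v -0.148 0.33 -2.181
v -0.75 0.227 -1.733
v -0.131 0.952 -1.375
v -0.029 -0.472 -1.565
v -0.459 -0.371 -1.511
v -0.191 -0.399 -1.157
v -0.541 0.781 -1.357
v -0.273 0.753 -1.003
v -0.652 0.142 -1.044
v 0.113 -0.273 -1.937
v 0.381 -0.301 -1.583
v 0.031 0.879 -1.783
v 0.299 0.851 -1.429
v 0.492 0.338 -1.896
v 0.422 0.589 -1.091
v 0.473 -0.122 -1.186
v 0.616 0.076 -1.557
v 0.584 0.516 -1.499
v 0.069 0.529 -0.828
v 0.12 -0.183 -0.922
v -0.31 -0.082 -0.868
v -0.342 0.358 -0.81
v 0.354 0.195 -0.897
v -0.28 0.663 -2.018
v -0.229 -0.049 -2.112
v 0.182 0.122 -2.13
v 0.15 0.562 -2.072
v -0.633 0.602 -1.754
v -0.582 -0.109 -1.849
v -0.744 -0.036 -1.441
v -0.776 0.404 -1.383
v -0.514 0.285 -2.043
v -1.876 -1.761 -3.004
v -1.254 -1.708 -3.733
v -0.904 -0.119 -2.056
v -1.525 -1.478 -3.852
v -1.85 -1.292 -3.841
v -2.179 -1.177 -3.703
v -2.462 -1.151 -3.459
v -2.655 -1.218 -3.145
v -2.73 -1.367 -2.81
v -2.675 -1.576 -2.504
v -2.498 -1.814 -2.274
v -2.226 -2.043 -2.156
v -1.902 -2.229 -2.166
v -1.573 -2.344 -2.304
v -1.29 -2.37 -2.549
v -1.097 -2.304 -2.863
v -1.022 -2.154 -3.198
v -1.077 -1.945 -3.504
v -3.374 1.691 -2.079
v -2.822 2.077 -2.804
v -2.226 2.709 -0.661
v -3.172 2.392 -2.747
v -3.568 2.546 -2.537
v -3.919 2.505 -2.222
v -4.146 2.276 -1.875
v -4.196 1.914 -1.574
v -4.058 1.5 -1.388
v -3.763 1.13 -1.361
v -3.379 0.889 -1.499
v -2.994 0.831 -1.769
v -2.697 0.97 -2.11
v -2.554 1.274 -2.444
v -2.6 1.674 -2.695
f 1 38 17
f 38 12 41
f 17 41 6
f 38 41 17
f 1 17 13
f 17 6 18
f 13 18 2
f 17 18 13
f 1 13 22
f 13 2 23
f 22 23 8
f 13 23 22
f 1 22 34
f 22 8 37
f 34 37 11
f 22 37 34
f 1 34 38
f 34 11 42
f 38 42 12
f 34 42 38
f 2 18 29
f 18 6 32
f 29 32 10
f 18 32 29
f 6 41 19
f 41 12 40
f 19 40 5
f 41 40 19
f 12 42 39
f 42 11 35
f 39 35 3
f 42 35 39
f 11 37 36
f 37 8 24
f 36 24 7
f 37 24 36
f 8 23 28
f 23 2 25
f 28 25 9
f 23 25 28
f 4 30 16
f 30 10 31
f 16 31 5
f 30 31 16
f 4 16 14
f 16 5 15
f 14 15 3
f 16 15 14
f 4 14 21
f 14 3 20
f 21 20 7
f 14 20 21
f 4 21 26
f 21 7 27
f 26 27 9
f 21 27 26
f 4 26 30
f 26 9 33
f 30 33 10
f 26 33 30
f 5 31 19
f 31 10 32
f 19 32 6
f 31 32 19
f 3 15 39
f 15 5 40
f 39 40 12
f 15 40 39
f 7 20 36
f 20 3 35
f 36 35 11
f 20 35 36
f 9 27 28
f 27 7 24
f 28 24 8
f 27 24 28
f 10 33 29
f 33 9 25
f 29 25 2
f 33 25 29
f 44 43 46
f 44 46 45
f 46 43 47
f 46 47 45
f 47 43 48
f 47 48 45
f 48 43 49
f 48 49 45
f 49 43 50
f 49 50 45
f 50 43 51
f 50 51 45
f 51 43 52
f 51 52 45
f 52 43 53
f 52 53 45
f 53 43 54
f 53 54 45
f 54 43 55
f 54 55 45
f 55 43 56
f 55 56 45
f 56 43 57
f 56 57 45
f 57 43 58
f 57 58 45
f 58 43 59
f 58 59 45
f 59 43 60
f 59 60 45
f 60 43 44
f 60 44 45
f 62 61 64
f 62 64 63
f 64 61 65
f 64 65 63
f 65 61 66
f 65 66 63
f 66 61 67
f 66 67 63
f 67 61 68
f 67 68 63
f 68 61 69
f 68 69 63
f 69 61 70
f 69 70 63
f 70 61 71
f 70 71 63
f 71 61 72
f 71 72 63
f 72 61 73
f 72 73 63
f 73 61 74
f 73 74 63
f 74 61 75
f 74 75 63
f 75 61 62
f 75 62 63



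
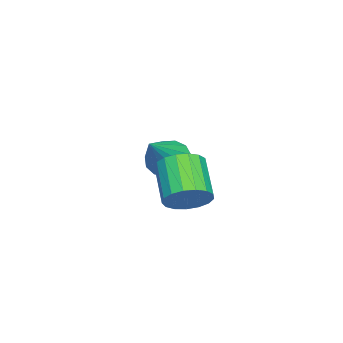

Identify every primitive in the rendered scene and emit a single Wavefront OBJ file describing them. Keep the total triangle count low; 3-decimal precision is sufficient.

v 0.077 1.142 -0.077
v 0.477 1.701 -0.505
v 1.523 1.038 1.137
v 0.232 1.929 -0.194
v -0.062 1.906 0.154
v -0.312 1.641 0.429
v -0.438 1.217 0.544
v -0.401 0.77 0.461
v -0.212 0.441 0.207
v 0.069 0.334 -0.136
v 0.353 0.484 -0.461
v 0.549 0.843 -0.664
v 0.595 1.297 -0.68
v 4.27 3.354 0.161
v 4.865 3.04 0.613
v 3.764 2.392 1.611
v 3.17 2.706 1.159
v 4.802 3.388 0.771
v 3.702 2.741 1.768
v 4.618 3.729 0.789
v 3.518 3.082 1.786
v 4.354 3.984 0.663
v 3.254 3.336 1.661
v 4.071 4.094 0.423
v 2.971 3.447 1.42
v 3.834 4.035 0.122
v 2.733 3.388 1.119
v 3.696 3.82 -0.17
v 2.596 3.172 0.828
v 3.69 3.497 -0.385
v 2.59 2.85 0.612
v 3.817 3.142 -0.476
v 2.717 2.495 0.521
v 4.048 2.836 -0.42
v 2.947 2.189 0.577
v 4.329 2.648 -0.232
v 3.229 2.001 0.766
v 4.597 2.622 0.047
v 3.497 1.974 1.044
v 4.791 2.763 0.352
v 3.69 2.116 1.349
f 2 1 4
f 2 4 3
f 4 1 5
f 4 5 3
f 5 1 6
f 5 6 3
f 6 1 7
f 6 7 3
f 7 1 8
f 7 8 3
f 8 1 9
f 8 9 3
f 9 1 10
f 9 10 3
f 10 1 11
f 10 11 3
f 11 1 12
f 11 12 3
f 12 1 13
f 12 13 3
f 13 1 2
f 13 2 3
f 15 14 18
f 15 18 16
f 16 18 19
f 16 19 17
f 18 14 20
f 18 20 19
f 19 20 21
f 19 21 17
f 20 14 22
f 20 22 21
f 21 22 23
f 21 23 17
f 22 14 24
f 22 24 23
f 23 24 25
f 23 25 17
f 24 14 26
f 24 26 25
f 25 26 27
f 25 27 17
f 26 14 28
f 26 28 27
f 27 28 29
f 27 29 17
f 28 14 30
f 28 30 29
f 29 30 31
f 29 31 17
f 30 14 32
f 30 32 31
f 31 32 33
f 31 33 17
f 32 14 34
f 32 34 33
f 33 34 35
f 33 35 17
f 34 14 36
f 34 36 35
f 35 36 37
f 35 37 17
f 36 14 38
f 36 38 37
f 37 38 39
f 37 39 17
f 38 14 40
f 38 40 39
f 39 40 41
f 39 41 17
f 40 14 15
f 40 15 41
f 41 15 16
f 41 16 17



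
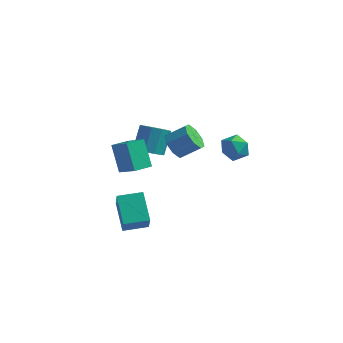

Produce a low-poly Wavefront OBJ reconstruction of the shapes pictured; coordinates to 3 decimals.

v -2.857 2.381 -1.229
v -2.302 1.843 -0.853
v -2.267 2.801 0.466
v -2.823 3.339 0.089
v -2.022 2.205 -1.123
v -1.988 3.163 0.195
v -2.061 2.634 -1.434
v -2.027 3.592 -0.116
v -2.405 2.967 -1.667
v -2.37 3.925 -0.348
v -2.921 3.076 -1.732
v -2.886 4.034 -0.414
v -3.413 2.919 -1.606
v -3.378 3.877 -0.287
v -3.692 2.557 -1.335
v -3.658 3.515 -0.017
v -3.653 2.128 -1.024
v -3.619 3.086 0.294
v -3.31 1.795 -0.792
v -3.275 2.753 0.527
v -2.794 1.686 -0.726
v -2.759 2.644 0.592
v -0.658 0.463 1.113
v -0.15 0.527 0.409
v 0.845 0.922 1.164
v 0.338 0.857 1.867
v -0.475 1.093 0.542
v 0.521 1.488 1.296
v -0.907 1.29 1.009
v 0.089 1.684 1.763
v -1.193 1.002 1.537
v -0.197 1.397 2.291
v -1.165 0.398 1.816
v -0.17 0.793 2.571
v -0.841 -0.168 1.684
v 0.155 0.227 2.438
v -0.409 -0.364 1.217
v 0.587 0.03 1.971
v -0.123 -0.077 0.689
v 0.873 0.318 1.443
v 2.341 1.705 1.949
v 2.864 1.903 1.265
v 1.976 0.477 1.315
v 2.499 0.675 0.631
v 2.854 0.482 1.416
v 3.079 1.24 1.808
v 1.761 1.14 0.772
v 1.986 1.898 1.164
v 2.505 1.554 0.538
v 3.18 1.147 0.936
v 1.66 1.233 1.644
v 2.335 0.826 2.042
v -2.338 -2.861 0.914
v -3.013 -2.211 2.368
v -1.816 -1.857 0.708
v -2.491 -1.207 2.162
v -1.329 -3.253 1.558
v -2.004 -2.603 3.012
v -0.807 -2.249 1.352
v -1.482 -1.599 2.806
v -2.67 -2.59 -1.762
v -2.27 -3.39 -0.534
v -1.524 -1.865 -1.663
v -1.124 -2.665 -0.434
v -1.816 -3.795 -2.826
v -1.416 -4.595 -1.597
v -0.67 -3.07 -2.726
v -0.27 -3.87 -1.498
f 2 1 5
f 2 5 3
f 3 5 6
f 3 6 4
f 5 1 7
f 5 7 6
f 6 7 8
f 6 8 4
f 7 1 9
f 7 9 8
f 8 9 10
f 8 10 4
f 9 1 11
f 9 11 10
f 10 11 12
f 10 12 4
f 11 1 13
f 11 13 12
f 12 13 14
f 12 14 4
f 13 1 15
f 13 15 14
f 14 15 16
f 14 16 4
f 15 1 17
f 15 17 16
f 16 17 18
f 16 18 4
f 17 1 19
f 17 19 18
f 18 19 20
f 18 20 4
f 19 1 21
f 19 21 20
f 20 21 22
f 20 22 4
f 21 1 2
f 21 2 22
f 22 2 3
f 22 3 4
f 24 23 27
f 24 27 25
f 25 27 28
f 25 28 26
f 27 23 29
f 27 29 28
f 28 29 30
f 28 30 26
f 29 23 31
f 29 31 30
f 30 31 32
f 30 32 26
f 31 23 33
f 31 33 32
f 32 33 34
f 32 34 26
f 33 23 35
f 33 35 34
f 34 35 36
f 34 36 26
f 35 23 37
f 35 37 36
f 36 37 38
f 36 38 26
f 37 23 39
f 37 39 38
f 38 39 40
f 38 40 26
f 39 23 24
f 39 24 40
f 40 24 25
f 40 25 26
f 41 52 46
f 41 46 42
f 41 42 48
f 41 48 51
f 41 51 52
f 42 46 50
f 46 52 45
f 52 51 43
f 51 48 47
f 48 42 49
f 44 50 45
f 44 45 43
f 44 43 47
f 44 47 49
f 44 49 50
f 45 50 46
f 43 45 52
f 47 43 51
f 49 47 48
f 50 49 42
f 54 56 53
f 57 54 53
f 53 56 55
f 55 57 53
f 54 60 56
f 58 54 57
f 58 60 54
f 56 60 55
f 59 57 55
f 55 60 59
f 59 58 57
f 60 58 59
f 62 64 61
f 65 62 61
f 61 64 63
f 63 65 61
f 62 68 64
f 66 62 65
f 66 68 62
f 64 68 63
f 67 65 63
f 63 68 67
f 67 66 65
f 68 66 67



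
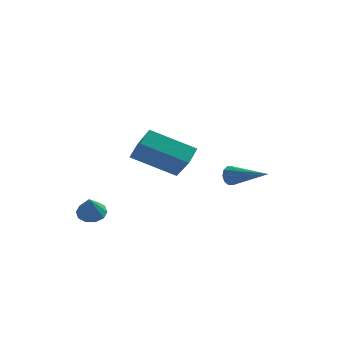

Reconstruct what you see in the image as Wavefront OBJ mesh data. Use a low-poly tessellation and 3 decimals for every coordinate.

v 0.383 2.907 -2.069
v 0.622 3.12 -2.479
v 2.117 2.193 -1.431
v 0.623 3.335 -2.241
v 0.533 3.387 -1.937
v 0.385 3.256 -1.683
v 0.237 2.991 -1.577
v 0.145 2.694 -1.659
v 0.144 2.479 -1.897
v 0.234 2.427 -2.201
v 0.382 2.558 -2.455
v 0.53 2.823 -2.561
v -1.308 0.463 -1.113
v -3.222 0.264 -0.176
v -1.146 1.159 -0.636
v -3.06 0.961 0.302
v -0.52 -0.661 0.258
v -2.434 -0.859 1.196
v -0.358 0.036 0.736
v -2.272 -0.163 1.673
v -4.015 -2.527 -2.03
v -3.407 -2.408 -2.016
v -3.925 -3.113 -1.01
v -3.588 -2.122 -1.836
v -3.932 -1.991 -1.73
v -4.308 -2.065 -1.74
v -4.572 -2.316 -1.86
v -4.623 -2.647 -2.045
v -4.442 -2.933 -2.225
v -4.098 -3.064 -2.33
v -3.722 -2.99 -2.321
v -3.458 -2.739 -2.201
f 2 1 4
f 2 4 3
f 4 1 5
f 4 5 3
f 5 1 6
f 5 6 3
f 6 1 7
f 6 7 3
f 7 1 8
f 7 8 3
f 8 1 9
f 8 9 3
f 9 1 10
f 9 10 3
f 10 1 11
f 10 11 3
f 11 1 12
f 11 12 3
f 12 1 2
f 12 2 3
f 14 16 13
f 17 14 13
f 13 16 15
f 15 17 13
f 14 20 16
f 18 14 17
f 18 20 14
f 16 20 15
f 19 17 15
f 15 20 19
f 19 18 17
f 20 18 19
f 22 21 24
f 22 24 23
f 24 21 25
f 24 25 23
f 25 21 26
f 25 26 23
f 26 21 27
f 26 27 23
f 27 21 28
f 27 28 23
f 28 21 29
f 28 29 23
f 29 21 30
f 29 30 23
f 30 21 31
f 30 31 23
f 31 21 32
f 31 32 23
f 32 21 22
f 32 22 23



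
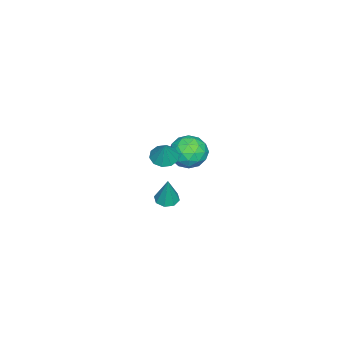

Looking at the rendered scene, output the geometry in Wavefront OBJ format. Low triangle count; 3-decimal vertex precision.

v -3.887 -2.902 -2.743
v -3.136 -2.248 -2.175
v -3.424 -4.352 -1.685
v -2.673 -3.698 -1.117
v -3.799 -3.517 -0.996
v -4.085 -2.62 -1.65
v -2.475 -3.98 -2.21
v -2.761 -3.083 -2.864
v -2.264 -2.914 -1.845
v -3.082 -2.628 -1.095
v -3.478 -3.972 -2.765
v -4.296 -3.686 -2.015
v -3.552 -2.447 -2.552
v -3.008 -4.153 -1.308
v -3.669 -4.046 -1.237
v -3.228 -3.662 -0.903
v -4.11 -2.666 -2.244
v -3.669 -2.282 -1.909
v -4.058 -3.028 -1.217
v -2.891 -4.318 -1.951
v -2.45 -3.934 -1.616
v -3.332 -2.938 -2.957
v -2.891 -2.554 -2.623
v -2.502 -3.572 -2.643
v -2.599 -2.455 -2.024
v -2.326 -3.307 -1.402
v -2.21 -3.473 -2.045
v -2.378 -2.946 -2.429
v -3.079 -2.286 -1.583
v -2.807 -3.139 -0.961
v -3.469 -3.032 -0.89
v -3.637 -2.505 -1.275
v -2.567 -2.678 -1.389
v -3.753 -3.461 -2.899
v -3.481 -4.314 -2.277
v -2.923 -4.095 -2.585
v -3.091 -3.568 -2.97
v -4.234 -3.293 -2.458
v -3.961 -4.145 -1.836
v -4.182 -3.654 -1.431
v -4.35 -3.127 -1.815
v -3.993 -3.922 -2.471
v 3.732 -1.69 -0.305
v 4.262 -2.058 -0.382
v 4.128 -1.47 1.345
v 4.351 -1.576 -0.468
v 4.077 -1.161 -0.458
v 3.602 -1.056 -0.358
v 3.202 -1.322 -0.227
v 3.114 -1.804 -0.141
v 3.387 -2.219 -0.151
v 3.863 -2.325 -0.251
v 0.343 -3.223 0.199
v 1.01 -3.544 -0.047
v 0.937 -2.957 1.461
v 1.023 -3.074 -0.153
v 0.777 -2.661 -0.124
v 0.365 -2.462 0.028
v -0.056 -2.554 0.246
v -0.324 -2.902 0.445
v -0.337 -3.372 0.551
v -0.091 -3.785 0.522
v 0.321 -3.984 0.37
v 0.742 -3.892 0.152
f 1 38 17
f 38 12 41
f 17 41 6
f 38 41 17
f 1 17 13
f 17 6 18
f 13 18 2
f 17 18 13
f 1 13 22
f 13 2 23
f 22 23 8
f 13 23 22
f 1 22 34
f 22 8 37
f 34 37 11
f 22 37 34
f 1 34 38
f 34 11 42
f 38 42 12
f 34 42 38
f 2 18 29
f 18 6 32
f 29 32 10
f 18 32 29
f 6 41 19
f 41 12 40
f 19 40 5
f 41 40 19
f 12 42 39
f 42 11 35
f 39 35 3
f 42 35 39
f 11 37 36
f 37 8 24
f 36 24 7
f 37 24 36
f 8 23 28
f 23 2 25
f 28 25 9
f 23 25 28
f 4 30 16
f 30 10 31
f 16 31 5
f 30 31 16
f 4 16 14
f 16 5 15
f 14 15 3
f 16 15 14
f 4 14 21
f 14 3 20
f 21 20 7
f 14 20 21
f 4 21 26
f 21 7 27
f 26 27 9
f 21 27 26
f 4 26 30
f 26 9 33
f 30 33 10
f 26 33 30
f 5 31 19
f 31 10 32
f 19 32 6
f 31 32 19
f 3 15 39
f 15 5 40
f 39 40 12
f 15 40 39
f 7 20 36
f 20 3 35
f 36 35 11
f 20 35 36
f 9 27 28
f 27 7 24
f 28 24 8
f 27 24 28
f 10 33 29
f 33 9 25
f 29 25 2
f 33 25 29
f 44 43 46
f 44 46 45
f 46 43 47
f 46 47 45
f 47 43 48
f 47 48 45
f 48 43 49
f 48 49 45
f 49 43 50
f 49 50 45
f 50 43 51
f 50 51 45
f 51 43 52
f 51 52 45
f 52 43 44
f 52 44 45
f 54 53 56
f 54 56 55
f 56 53 57
f 56 57 55
f 57 53 58
f 57 58 55
f 58 53 59
f 58 59 55
f 59 53 60
f 59 60 55
f 60 53 61
f 60 61 55
f 61 53 62
f 61 62 55
f 62 53 63
f 62 63 55
f 63 53 64
f 63 64 55
f 64 53 54
f 64 54 55



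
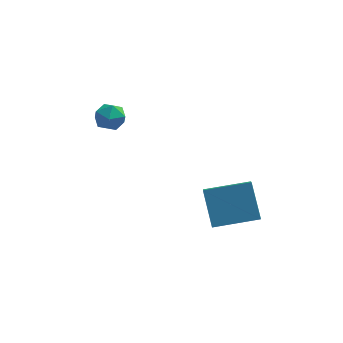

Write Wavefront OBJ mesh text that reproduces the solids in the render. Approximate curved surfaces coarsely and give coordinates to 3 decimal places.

v -3.202 3.603 1.754
v -2.752 3.468 2.308
v -3.668 2.532 1.872
v -3.218 2.397 2.426
v -3.752 2.883 2.501
v -3.464 3.545 2.428
v -2.956 2.455 1.752
v -2.668 3.117 1.679
v -2.601 2.759 2.306
v -3.092 3.024 2.769
v -3.328 2.976 1.411
v -3.819 3.241 1.874
v 0.802 -1.574 -0.601
v 0.449 -0.53 0.68
v 0.803 -0.737 -1.283
v 0.449 0.307 -0.003
v 2.631 -1.327 -0.297
v 2.277 -0.283 0.983
v 2.631 -0.49 -0.98
v 2.278 0.554 0.301
f 1 12 6
f 1 6 2
f 1 2 8
f 1 8 11
f 1 11 12
f 2 6 10
f 6 12 5
f 12 11 3
f 11 8 7
f 8 2 9
f 4 10 5
f 4 5 3
f 4 3 7
f 4 7 9
f 4 9 10
f 5 10 6
f 3 5 12
f 7 3 11
f 9 7 8
f 10 9 2
f 14 16 13
f 17 14 13
f 13 16 15
f 15 17 13
f 14 20 16
f 18 14 17
f 18 20 14
f 16 20 15
f 19 17 15
f 15 20 19
f 19 18 17
f 20 18 19



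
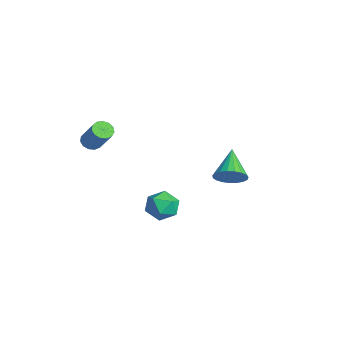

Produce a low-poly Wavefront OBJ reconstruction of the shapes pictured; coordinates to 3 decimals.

v 2.235 -1.401 -4.132
v 3.099 -1.427 -3.746
v 1.741 -2.413 -3.094
v 2.605 -2.439 -2.708
v 2.075 -1.659 -2.631
v 2.38 -1.033 -3.272
v 2.46 -2.807 -3.568
v 2.765 -2.181 -4.209
v 3.237 -2.296 -3.397
v 3 -1.586 -2.818
v 1.84 -2.254 -4.022
v 1.603 -1.544 -3.443
v -0.904 2.848 -4.357
v -0.363 3.505 -4.007
v -2.396 3.492 -3.263
v -0.512 3.679 -4.313
v -0.729 3.71 -4.626
v -0.976 3.592 -4.894
v -1.21 3.345 -5.068
v -1.392 3.012 -5.12
v -1.489 2.651 -5.039
v -1.485 2.324 -4.841
v -1.38 2.087 -4.56
v -1.193 1.982 -4.243
v -0.956 2.027 -3.946
v -0.71 2.213 -3.72
v -0.497 2.51 -3.605
v -0.355 2.864 -3.619
v -0.308 3.216 -3.761
v -2.488 -3.983 -1.249
v -2.031 -3.946 -1.62
v -0.954 -3.639 -0.262
v -1.412 -3.677 0.109
v -2.154 -3.638 -1.592
v -1.078 -3.332 -0.234
v -2.384 -3.44 -1.455
v -1.307 -3.134 -0.097
v -2.646 -3.415 -1.252
v -1.569 -3.108 0.106
v -2.859 -3.57 -1.049
v -1.782 -3.263 0.309
v -2.953 -3.856 -0.909
v -1.877 -3.549 0.449
v -2.901 -4.183 -0.877
v -1.824 -3.876 0.481
v -2.717 -4.446 -0.963
v -1.64 -4.139 0.395
v -2.461 -4.563 -1.14
v -1.384 -4.256 0.218
v -2.213 -4.495 -1.352
v -1.137 -4.188 0.007
v -2.053 -4.265 -1.53
v -0.976 -3.958 -0.172
f 1 12 6
f 1 6 2
f 1 2 8
f 1 8 11
f 1 11 12
f 2 6 10
f 6 12 5
f 12 11 3
f 11 8 7
f 8 2 9
f 4 10 5
f 4 5 3
f 4 3 7
f 4 7 9
f 4 9 10
f 5 10 6
f 3 5 12
f 7 3 11
f 9 7 8
f 10 9 2
f 14 13 16
f 14 16 15
f 16 13 17
f 16 17 15
f 17 13 18
f 17 18 15
f 18 13 19
f 18 19 15
f 19 13 20
f 19 20 15
f 20 13 21
f 20 21 15
f 21 13 22
f 21 22 15
f 22 13 23
f 22 23 15
f 23 13 24
f 23 24 15
f 24 13 25
f 24 25 15
f 25 13 26
f 25 26 15
f 26 13 27
f 26 27 15
f 27 13 28
f 27 28 15
f 28 13 29
f 28 29 15
f 29 13 14
f 29 14 15
f 31 30 34
f 31 34 32
f 32 34 35
f 32 35 33
f 34 30 36
f 34 36 35
f 35 36 37
f 35 37 33
f 36 30 38
f 36 38 37
f 37 38 39
f 37 39 33
f 38 30 40
f 38 40 39
f 39 40 41
f 39 41 33
f 40 30 42
f 40 42 41
f 41 42 43
f 41 43 33
f 42 30 44
f 42 44 43
f 43 44 45
f 43 45 33
f 44 30 46
f 44 46 45
f 45 46 47
f 45 47 33
f 46 30 48
f 46 48 47
f 47 48 49
f 47 49 33
f 48 30 50
f 48 50 49
f 49 50 51
f 49 51 33
f 50 30 52
f 50 52 51
f 51 52 53
f 51 53 33
f 52 30 31
f 52 31 53
f 53 31 32
f 53 32 33



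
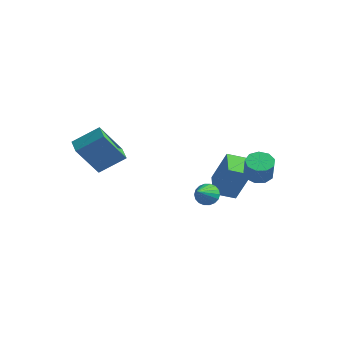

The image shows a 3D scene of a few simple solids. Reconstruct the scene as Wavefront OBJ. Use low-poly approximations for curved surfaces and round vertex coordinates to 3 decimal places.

v 2.513 3.005 -1.33
v 3.104 2.609 -1.534
v 3.318 2.34 -0.395
v 2.727 2.735 -0.19
v 3.239 3.089 -1.446
v 3.453 2.82 -0.307
v 3.034 3.529 -1.304
v 3.248 3.26 -0.164
v 2.586 3.724 -1.173
v 2.8 3.455 -0.034
v 2.103 3.582 -1.116
v 2.317 3.313 0.023
v 1.812 3.17 -1.159
v 2.026 2.901 -0.02
v 1.849 2.681 -1.281
v 2.063 2.411 -0.142
v 2.197 2.343 -1.427
v 2.411 2.073 -0.287
v 2.692 2.314 -1.526
v 2.906 2.045 -0.387
v -4.649 -2.539 1.61
v -3.679 -1.576 2.442
v -3.979 -1.633 -0.221
v -3.009 -0.67 0.611
v -3.991 -3.15 1.549
v -3.021 -2.187 2.381
v -3.321 -2.244 -0.282
v -2.351 -1.281 0.55
v 1.338 0.084 -1.51
v 1.874 -0.082 -1.819
v 1.582 -1.284 -0.35
v 1.968 0.101 -1.622
v 1.937 0.281 -1.404
v 1.788 0.422 -1.206
v 1.55 0.496 -1.069
v 1.27 0.488 -1.019
v 1.003 0.401 -1.066
v 0.803 0.25 -1.202
v 0.708 0.067 -1.398
v 0.739 -0.113 -1.617
v 0.888 -0.254 -1.814
v 1.126 -0.328 -1.951
v 1.406 -0.321 -2.001
v 1.673 -0.233 -1.954
v 0.584 1.905 -2.887
v 1.345 2.066 -0.948
v -0.195 3.073 -2.679
v 0.566 3.234 -0.739
v 1.494 2.586 -3.301
v 2.255 2.747 -1.361
v 0.715 3.754 -3.092
v 1.476 3.915 -1.153
f 2 1 5
f 2 5 3
f 3 5 6
f 3 6 4
f 5 1 7
f 5 7 6
f 6 7 8
f 6 8 4
f 7 1 9
f 7 9 8
f 8 9 10
f 8 10 4
f 9 1 11
f 9 11 10
f 10 11 12
f 10 12 4
f 11 1 13
f 11 13 12
f 12 13 14
f 12 14 4
f 13 1 15
f 13 15 14
f 14 15 16
f 14 16 4
f 15 1 17
f 15 17 16
f 16 17 18
f 16 18 4
f 17 1 19
f 17 19 18
f 18 19 20
f 18 20 4
f 19 1 2
f 19 2 20
f 20 2 3
f 20 3 4
f 22 24 21
f 25 22 21
f 21 24 23
f 23 25 21
f 22 28 24
f 26 22 25
f 26 28 22
f 24 28 23
f 27 25 23
f 23 28 27
f 27 26 25
f 28 26 27
f 30 29 32
f 30 32 31
f 32 29 33
f 32 33 31
f 33 29 34
f 33 34 31
f 34 29 35
f 34 35 31
f 35 29 36
f 35 36 31
f 36 29 37
f 36 37 31
f 37 29 38
f 37 38 31
f 38 29 39
f 38 39 31
f 39 29 40
f 39 40 31
f 40 29 41
f 40 41 31
f 41 29 42
f 41 42 31
f 42 29 43
f 42 43 31
f 43 29 44
f 43 44 31
f 44 29 30
f 44 30 31
f 46 48 45
f 49 46 45
f 45 48 47
f 47 49 45
f 46 52 48
f 50 46 49
f 50 52 46
f 48 52 47
f 51 49 47
f 47 52 51
f 51 50 49
f 52 50 51



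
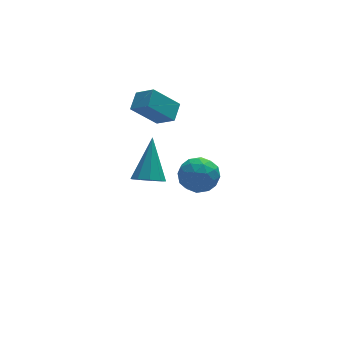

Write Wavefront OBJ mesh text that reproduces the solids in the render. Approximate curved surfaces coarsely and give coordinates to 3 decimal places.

v 2.494 2.746 -4.051
v 3.303 2.3 -3.999
v 1.937 1.86 -2.981
v 2.746 1.414 -2.929
v 2.681 2.29 -2.637
v 3.025 2.837 -3.299
v 2.215 1.323 -3.681
v 2.559 1.87 -4.343
v 3.13 1.42 -3.771
v 3.419 2.018 -3.126
v 1.821 2.142 -3.854
v 2.11 2.74 -3.209
v 2.948 2.601 -4.119
v 2.292 1.559 -2.861
v 2.254 2.074 -2.69
v 2.73 1.812 -2.659
v 2.784 2.917 -3.707
v 3.26 2.654 -3.677
v 2.894 2.648 -2.877
v 1.98 1.506 -3.303
v 2.456 1.243 -3.273
v 2.51 2.348 -4.321
v 2.986 2.086 -4.29
v 2.346 1.512 -4.103
v 3.322 1.822 -3.954
v 2.994 1.301 -3.325
v 2.682 1.247 -3.767
v 2.884 1.569 -4.156
v 3.491 2.173 -3.575
v 3.163 1.652 -2.946
v 3.125 2.167 -2.775
v 3.328 2.489 -3.164
v 3.389 1.656 -3.441
v 2.077 2.508 -4.034
v 1.749 1.987 -3.405
v 1.912 1.671 -3.816
v 2.115 1.993 -4.205
v 2.246 2.859 -3.655
v 1.918 2.338 -3.026
v 2.356 2.591 -2.824
v 2.558 2.913 -3.213
v 1.851 2.504 -3.539
v -0.752 -2.232 0.35
v -0.136 -2.494 0.337
v -0.228 -1.068 1.81
v -0.158 -2.132 0.057
v -0.459 -1.817 -0.087
v -0.896 -1.696 -0.026
v -1.267 -1.826 0.211
v -1.397 -2.145 0.512
v -1.225 -2.506 0.738
v -0.832 -2.738 0.781
v -0.402 -2.733 0.623
v -0.222 2.058 1.205
v 0.3 1.386 1.75
v 0.212 2.73 1.617
v 0.734 2.059 2.162
v 0.846 2.021 0.138
v 1.368 1.35 0.683
v 1.28 2.694 0.55
v 1.802 2.022 1.095
f 1 38 17
f 38 12 41
f 17 41 6
f 38 41 17
f 1 17 13
f 17 6 18
f 13 18 2
f 17 18 13
f 1 13 22
f 13 2 23
f 22 23 8
f 13 23 22
f 1 22 34
f 22 8 37
f 34 37 11
f 22 37 34
f 1 34 38
f 34 11 42
f 38 42 12
f 34 42 38
f 2 18 29
f 18 6 32
f 29 32 10
f 18 32 29
f 6 41 19
f 41 12 40
f 19 40 5
f 41 40 19
f 12 42 39
f 42 11 35
f 39 35 3
f 42 35 39
f 11 37 36
f 37 8 24
f 36 24 7
f 37 24 36
f 8 23 28
f 23 2 25
f 28 25 9
f 23 25 28
f 4 30 16
f 30 10 31
f 16 31 5
f 30 31 16
f 4 16 14
f 16 5 15
f 14 15 3
f 16 15 14
f 4 14 21
f 14 3 20
f 21 20 7
f 14 20 21
f 4 21 26
f 21 7 27
f 26 27 9
f 21 27 26
f 4 26 30
f 26 9 33
f 30 33 10
f 26 33 30
f 5 31 19
f 31 10 32
f 19 32 6
f 31 32 19
f 3 15 39
f 15 5 40
f 39 40 12
f 15 40 39
f 7 20 36
f 20 3 35
f 36 35 11
f 20 35 36
f 9 27 28
f 27 7 24
f 28 24 8
f 27 24 28
f 10 33 29
f 33 9 25
f 29 25 2
f 33 25 29
f 44 43 46
f 44 46 45
f 46 43 47
f 46 47 45
f 47 43 48
f 47 48 45
f 48 43 49
f 48 49 45
f 49 43 50
f 49 50 45
f 50 43 51
f 50 51 45
f 51 43 52
f 51 52 45
f 52 43 53
f 52 53 45
f 53 43 44
f 53 44 45
f 55 57 54
f 58 55 54
f 54 57 56
f 56 58 54
f 55 61 57
f 59 55 58
f 59 61 55
f 57 61 56
f 60 58 56
f 56 61 60
f 60 59 58
f 61 59 60



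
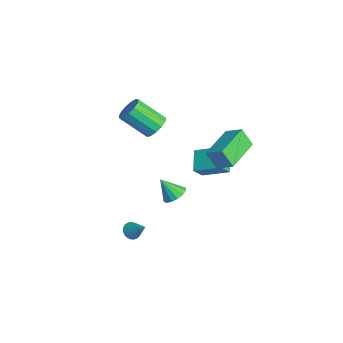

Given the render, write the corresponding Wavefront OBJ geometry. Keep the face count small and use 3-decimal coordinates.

v -2.468 1.125 0.659
v -1.771 0.927 0.853
v -2.455 -0.302 2.055
v -3.152 -0.105 1.861
v -1.883 1.242 1.112
v -2.566 0.013 2.314
v -2.18 1.52 1.227
v -2.863 0.291 2.429
v -2.568 1.672 1.162
v -3.252 0.443 2.364
v -2.925 1.65 0.937
v -3.609 0.421 2.139
v -3.137 1.462 0.624
v -3.821 0.233 1.826
v -3.137 1.166 0.322
v -3.82 -0.063 1.524
v -2.924 0.857 0.127
v -3.607 -0.372 1.329
v -2.567 0.633 0.101
v -3.25 -0.596 1.303
v -2.178 0.565 0.252
v -2.861 -0.664 1.454
v -1.882 0.675 0.533
v -2.565 -0.554 1.735
v 1.698 2.233 -0.008
v 1.941 1.701 0.663
v 0.677 2.585 0.64
v 0.919 2.053 1.311
v 2.481 3.367 0.609
v 2.723 2.835 1.28
v 1.459 3.719 1.257
v 1.702 3.187 1.928
v -1.34 1.756 -4.007
v -0.731 1.415 -3.957
v -1.78 1.124 -2.973
v -0.688 1.713 -3.756
v -0.82 2.023 -3.622
v -1.091 2.262 -3.592
v -1.429 2.365 -3.673
v -1.743 2.305 -3.843
v -1.949 2.098 -4.058
v -1.992 1.799 -4.258
v -1.86 1.489 -4.392
v -1.589 1.251 -4.422
v -1.251 1.148 -4.342
v -0.937 1.208 -4.171
v 1.985 3.298 3.321
v 2.638 3.884 3.841
v 2.344 3.736 2.378
v 2.997 4.322 2.898
v 3.403 1.838 3.182
v 4.056 2.424 3.702
v 3.762 2.276 2.239
v 4.415 2.862 2.759
v 1.072 -1.189 -4.024
v 1.424 -1.551 -4.148
v 1.848 -0.731 -3.156
v 1.478 -1.389 -4.281
v 1.461 -1.192 -4.369
v 1.377 -0.995 -4.398
v 1.24 -0.831 -4.362
v 1.074 -0.729 -4.268
v 0.908 -0.707 -4.131
v 0.771 -0.768 -3.976
v 0.685 -0.901 -3.829
v 0.666 -1.085 -3.716
v 0.718 -1.286 -3.656
v 0.831 -1.47 -3.659
v 0.985 -1.606 -3.726
v 1.155 -1.67 -3.844
v 1.31 -1.65 -3.993
f 2 1 5
f 2 5 3
f 3 5 6
f 3 6 4
f 5 1 7
f 5 7 6
f 6 7 8
f 6 8 4
f 7 1 9
f 7 9 8
f 8 9 10
f 8 10 4
f 9 1 11
f 9 11 10
f 10 11 12
f 10 12 4
f 11 1 13
f 11 13 12
f 12 13 14
f 12 14 4
f 13 1 15
f 13 15 14
f 14 15 16
f 14 16 4
f 15 1 17
f 15 17 16
f 16 17 18
f 16 18 4
f 17 1 19
f 17 19 18
f 18 19 20
f 18 20 4
f 19 1 21
f 19 21 20
f 20 21 22
f 20 22 4
f 21 1 23
f 21 23 22
f 22 23 24
f 22 24 4
f 23 1 2
f 23 2 24
f 24 2 3
f 24 3 4
f 26 28 25
f 29 26 25
f 25 28 27
f 27 29 25
f 26 32 28
f 30 26 29
f 30 32 26
f 28 32 27
f 31 29 27
f 27 32 31
f 31 30 29
f 32 30 31
f 34 33 36
f 34 36 35
f 36 33 37
f 36 37 35
f 37 33 38
f 37 38 35
f 38 33 39
f 38 39 35
f 39 33 40
f 39 40 35
f 40 33 41
f 40 41 35
f 41 33 42
f 41 42 35
f 42 33 43
f 42 43 35
f 43 33 44
f 43 44 35
f 44 33 45
f 44 45 35
f 45 33 46
f 45 46 35
f 46 33 34
f 46 34 35
f 48 50 47
f 51 48 47
f 47 50 49
f 49 51 47
f 48 54 50
f 52 48 51
f 52 54 48
f 50 54 49
f 53 51 49
f 49 54 53
f 53 52 51
f 54 52 53
f 56 55 58
f 56 58 57
f 58 55 59
f 58 59 57
f 59 55 60
f 59 60 57
f 60 55 61
f 60 61 57
f 61 55 62
f 61 62 57
f 62 55 63
f 62 63 57
f 63 55 64
f 63 64 57
f 64 55 65
f 64 65 57
f 65 55 66
f 65 66 57
f 66 55 67
f 66 67 57
f 67 55 68
f 67 68 57
f 68 55 69
f 68 69 57
f 69 55 70
f 69 70 57
f 70 55 71
f 70 71 57
f 71 55 56
f 71 56 57



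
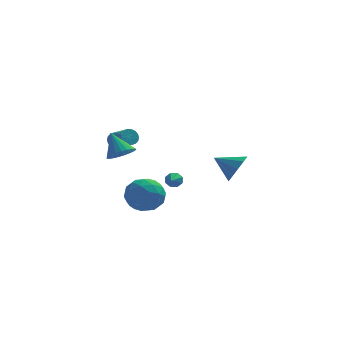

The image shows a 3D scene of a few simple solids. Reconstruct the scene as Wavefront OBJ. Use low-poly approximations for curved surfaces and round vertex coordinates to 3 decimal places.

v -3.525 -3.016 2.622
v -3.06 -2.28 2.391
v -4.155 -2.204 3.938
v -3.381 -2.23 2.206
v -3.728 -2.316 2.093
v -4.039 -2.523 2.072
v -4.261 -2.814 2.145
v -4.356 -3.141 2.301
v -4.308 -3.446 2.512
v -4.123 -3.677 2.742
v -3.836 -3.793 2.952
v -3.494 -3.775 3.104
v -3.158 -3.625 3.173
v -2.886 -3.37 3.146
v -2.723 -3.054 3.029
v -2.7 -2.731 2.842
v -2.819 -2.458 2.616
v -3.986 1.428 1.944
v -3.683 1.861 2.249
v -2.831 0.765 2.96
v -3.134 0.332 2.656
v -3.891 1.806 2.414
v -3.039 0.71 3.125
v -4.119 1.676 2.486
v -3.266 0.58 3.197
v -4.32 1.497 2.451
v -3.467 0.401 3.162
v -4.455 1.304 2.315
v -3.602 0.208 3.026
v -4.497 1.136 2.106
v -3.644 0.04 2.818
v -4.438 1.026 1.866
v -3.585 -0.07 2.577
v -4.289 0.995 1.64
v -3.437 -0.101 2.351
v -4.081 1.05 1.475
v -3.229 -0.046 2.186
v -3.854 1.18 1.403
v -3.001 0.084 2.114
v -3.653 1.359 1.438
v -2.8 0.263 2.149
v -3.518 1.552 1.574
v -2.665 0.456 2.285
v -3.476 1.72 1.782
v -2.623 0.624 2.494
v -3.535 1.83 2.023
v -2.682 0.734 2.734
v -0.595 4.478 -2.567
v -0.384 4.259 -3.061
v -0.765 3.422 -2.173
v -0.069 4.323 -2.755
v -0.062 4.477 -2.339
v -0.367 4.632 -2.057
v -0.806 4.697 -2.074
v -1.121 4.633 -2.38
v -1.128 4.478 -2.796
v -0.823 4.324 -3.078
v 3.024 -2.744 1.327
v 3.566 -2.11 2.029
v 1.676 -2.396 2.053
v 3.381 -1.73 1.505
v 3.06 -1.736 0.912
v 2.725 -2.128 0.478
v 2.504 -2.755 0.368
v 2.482 -3.377 0.625
v 2.666 -3.758 1.149
v 2.987 -3.751 1.741
v 3.322 -3.36 2.175
v 3.543 -2.733 2.285
v -1.57 -3.734 -1.247
v -1.068 -4.225 -0.199
v -3.352 -3.495 -0.281
v -2.85 -3.986 0.767
v -2.474 -2.854 0.358
v -1.372 -3.001 -0.239
v -3.048 -4.719 -0.241
v -1.946 -4.866 -0.838
v -1.981 -4.834 0.423
v -1.626 -3.681 0.793
v -2.794 -4.039 -1.273
v -2.439 -2.886 -0.903
v -1.162 -4 -0.808
v -3.258 -3.72 0.328
v -3.036 -3.054 0.088
v -2.741 -3.343 0.704
v -1.341 -3.281 -0.832
v -1.046 -3.57 -0.216
v -1.872 -2.764 0.112
v -3.374 -4.15 -0.264
v -3.079 -4.439 0.352
v -1.679 -4.377 -1.184
v -1.384 -4.666 -0.568
v -2.548 -4.956 -0.592
v -1.404 -4.647 0.173
v -2.451 -4.507 0.742
v -2.568 -4.937 0.149
v -1.92 -5.024 -0.202
v -1.195 -3.969 0.391
v -2.243 -3.829 0.959
v -2.022 -3.163 0.719
v -1.374 -3.25 0.368
v -1.732 -4.327 0.757
v -2.177 -3.891 -1.439
v -3.225 -3.751 -0.871
v -3.046 -4.47 -0.848
v -2.398 -4.557 -1.199
v -1.969 -3.213 -1.222
v -3.016 -3.073 -0.653
v -2.5 -2.696 -0.278
v -1.852 -2.783 -0.629
v -2.688 -3.393 -1.237
f 2 1 4
f 2 4 3
f 4 1 5
f 4 5 3
f 5 1 6
f 5 6 3
f 6 1 7
f 6 7 3
f 7 1 8
f 7 8 3
f 8 1 9
f 8 9 3
f 9 1 10
f 9 10 3
f 10 1 11
f 10 11 3
f 11 1 12
f 11 12 3
f 12 1 13
f 12 13 3
f 13 1 14
f 13 14 3
f 14 1 15
f 14 15 3
f 15 1 16
f 15 16 3
f 16 1 17
f 16 17 3
f 17 1 2
f 17 2 3
f 19 18 22
f 19 22 20
f 20 22 23
f 20 23 21
f 22 18 24
f 22 24 23
f 23 24 25
f 23 25 21
f 24 18 26
f 24 26 25
f 25 26 27
f 25 27 21
f 26 18 28
f 26 28 27
f 27 28 29
f 27 29 21
f 28 18 30
f 28 30 29
f 29 30 31
f 29 31 21
f 30 18 32
f 30 32 31
f 31 32 33
f 31 33 21
f 32 18 34
f 32 34 33
f 33 34 35
f 33 35 21
f 34 18 36
f 34 36 35
f 35 36 37
f 35 37 21
f 36 18 38
f 36 38 37
f 37 38 39
f 37 39 21
f 38 18 40
f 38 40 39
f 39 40 41
f 39 41 21
f 40 18 42
f 40 42 41
f 41 42 43
f 41 43 21
f 42 18 44
f 42 44 43
f 43 44 45
f 43 45 21
f 44 18 46
f 44 46 45
f 45 46 47
f 45 47 21
f 46 18 19
f 46 19 47
f 47 19 20
f 47 20 21
f 49 48 51
f 49 51 50
f 51 48 52
f 51 52 50
f 52 48 53
f 52 53 50
f 53 48 54
f 53 54 50
f 54 48 55
f 54 55 50
f 55 48 56
f 55 56 50
f 56 48 57
f 56 57 50
f 57 48 49
f 57 49 50
f 59 58 61
f 59 61 60
f 61 58 62
f 61 62 60
f 62 58 63
f 62 63 60
f 63 58 64
f 63 64 60
f 64 58 65
f 64 65 60
f 65 58 66
f 65 66 60
f 66 58 67
f 66 67 60
f 67 58 68
f 67 68 60
f 68 58 69
f 68 69 60
f 69 58 59
f 69 59 60
f 70 107 86
f 107 81 110
f 86 110 75
f 107 110 86
f 70 86 82
f 86 75 87
f 82 87 71
f 86 87 82
f 70 82 91
f 82 71 92
f 91 92 77
f 82 92 91
f 70 91 103
f 91 77 106
f 103 106 80
f 91 106 103
f 70 103 107
f 103 80 111
f 107 111 81
f 103 111 107
f 71 87 98
f 87 75 101
f 98 101 79
f 87 101 98
f 75 110 88
f 110 81 109
f 88 109 74
f 110 109 88
f 81 111 108
f 111 80 104
f 108 104 72
f 111 104 108
f 80 106 105
f 106 77 93
f 105 93 76
f 106 93 105
f 77 92 97
f 92 71 94
f 97 94 78
f 92 94 97
f 73 99 85
f 99 79 100
f 85 100 74
f 99 100 85
f 73 85 83
f 85 74 84
f 83 84 72
f 85 84 83
f 73 83 90
f 83 72 89
f 90 89 76
f 83 89 90
f 73 90 95
f 90 76 96
f 95 96 78
f 90 96 95
f 73 95 99
f 95 78 102
f 99 102 79
f 95 102 99
f 74 100 88
f 100 79 101
f 88 101 75
f 100 101 88
f 72 84 108
f 84 74 109
f 108 109 81
f 84 109 108
f 76 89 105
f 89 72 104
f 105 104 80
f 89 104 105
f 78 96 97
f 96 76 93
f 97 93 77
f 96 93 97
f 79 102 98
f 102 78 94
f 98 94 71
f 102 94 98

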